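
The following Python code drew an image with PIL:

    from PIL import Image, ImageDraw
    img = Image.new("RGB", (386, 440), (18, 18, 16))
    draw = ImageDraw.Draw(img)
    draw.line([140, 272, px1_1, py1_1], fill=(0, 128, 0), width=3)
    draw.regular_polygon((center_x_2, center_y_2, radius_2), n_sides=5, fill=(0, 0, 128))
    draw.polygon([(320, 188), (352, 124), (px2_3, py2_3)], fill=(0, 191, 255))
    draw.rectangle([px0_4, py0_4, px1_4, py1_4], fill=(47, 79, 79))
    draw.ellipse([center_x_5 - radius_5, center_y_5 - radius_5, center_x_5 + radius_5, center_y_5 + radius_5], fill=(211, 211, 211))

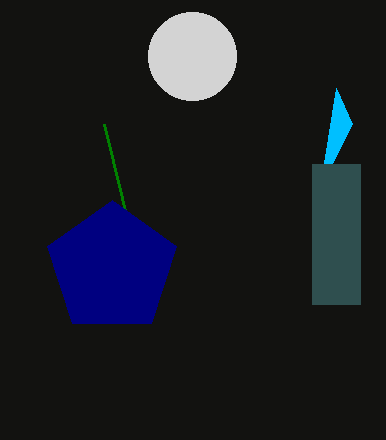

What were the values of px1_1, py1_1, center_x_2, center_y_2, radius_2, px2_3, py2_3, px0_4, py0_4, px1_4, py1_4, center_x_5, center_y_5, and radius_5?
px1_1 = 104
py1_1 = 124
center_x_2 = 112
center_y_2 = 268
radius_2 = 68
px2_3 = 336
py2_3 = 88
px0_4 = 312
py0_4 = 164
px1_4 = 360
py1_4 = 304
center_x_5 = 192
center_y_5 = 56
radius_5 = 44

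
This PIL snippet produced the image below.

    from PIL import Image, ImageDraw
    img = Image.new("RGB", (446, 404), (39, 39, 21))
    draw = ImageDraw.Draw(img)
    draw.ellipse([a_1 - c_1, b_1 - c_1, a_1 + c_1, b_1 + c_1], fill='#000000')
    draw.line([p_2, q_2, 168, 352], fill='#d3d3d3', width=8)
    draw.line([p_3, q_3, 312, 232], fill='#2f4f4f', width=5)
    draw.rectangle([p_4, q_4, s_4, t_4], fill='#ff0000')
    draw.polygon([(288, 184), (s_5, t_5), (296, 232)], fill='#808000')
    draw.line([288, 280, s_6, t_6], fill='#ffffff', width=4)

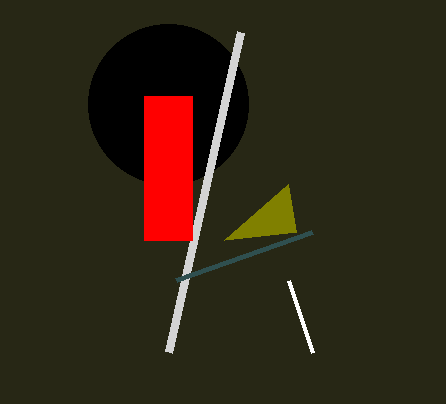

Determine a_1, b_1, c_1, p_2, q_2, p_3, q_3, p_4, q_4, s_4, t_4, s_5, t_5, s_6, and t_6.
a_1 = 168
b_1 = 104
c_1 = 80
p_2 = 240
q_2 = 32
p_3 = 176
q_3 = 280
p_4 = 144
q_4 = 96
s_4 = 192
t_4 = 240
s_5 = 224
t_5 = 240
s_6 = 312
t_6 = 352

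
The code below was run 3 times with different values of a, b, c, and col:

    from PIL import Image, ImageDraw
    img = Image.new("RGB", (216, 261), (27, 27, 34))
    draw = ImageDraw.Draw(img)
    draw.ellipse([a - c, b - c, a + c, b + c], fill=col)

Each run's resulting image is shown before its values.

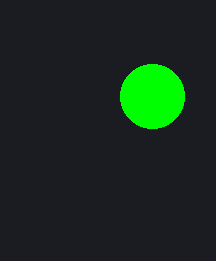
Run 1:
a = 152
b = 96
c = 32
col = 'lime'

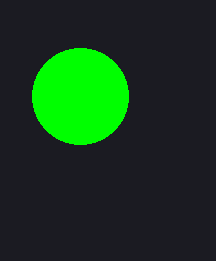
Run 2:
a = 80; b = 96; c = 48; col = 'lime'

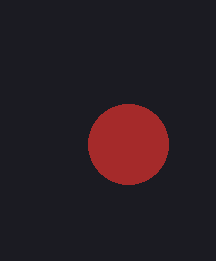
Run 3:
a = 128, b = 144, c = 40, col = 'brown'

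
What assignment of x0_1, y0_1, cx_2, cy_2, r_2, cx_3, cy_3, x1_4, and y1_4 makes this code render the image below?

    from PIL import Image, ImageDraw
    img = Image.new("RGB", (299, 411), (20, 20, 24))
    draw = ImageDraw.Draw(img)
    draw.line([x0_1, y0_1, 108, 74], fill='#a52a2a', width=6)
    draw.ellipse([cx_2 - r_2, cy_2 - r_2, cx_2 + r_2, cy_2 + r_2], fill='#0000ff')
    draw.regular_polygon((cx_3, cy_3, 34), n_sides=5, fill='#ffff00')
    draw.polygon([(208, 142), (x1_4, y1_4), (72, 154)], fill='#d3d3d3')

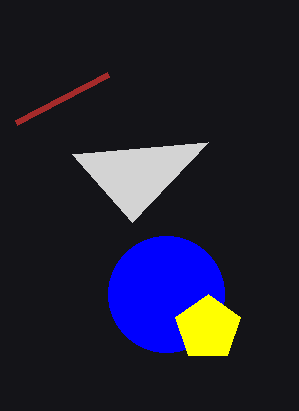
x0_1 = 16, y0_1 = 122, cx_2 = 166, cy_2 = 294, r_2 = 58, cx_3 = 208, cy_3 = 328, x1_4 = 132, y1_4 = 222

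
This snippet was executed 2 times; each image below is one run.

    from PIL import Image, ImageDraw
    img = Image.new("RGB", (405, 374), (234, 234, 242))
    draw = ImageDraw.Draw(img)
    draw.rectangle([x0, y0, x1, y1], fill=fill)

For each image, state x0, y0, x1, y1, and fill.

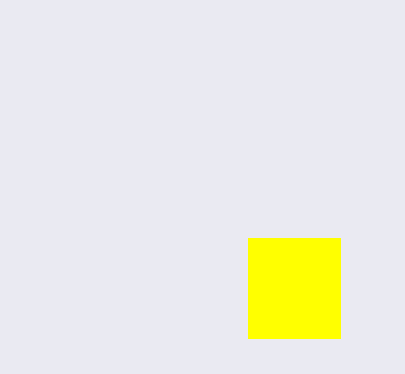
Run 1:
x0 = 248, y0 = 238, x1 = 340, y1 = 338, fill = 'yellow'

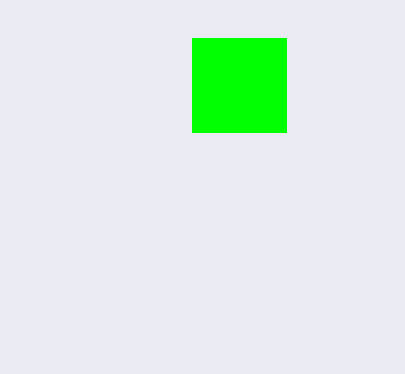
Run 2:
x0 = 192; y0 = 38; x1 = 286; y1 = 132; fill = 'lime'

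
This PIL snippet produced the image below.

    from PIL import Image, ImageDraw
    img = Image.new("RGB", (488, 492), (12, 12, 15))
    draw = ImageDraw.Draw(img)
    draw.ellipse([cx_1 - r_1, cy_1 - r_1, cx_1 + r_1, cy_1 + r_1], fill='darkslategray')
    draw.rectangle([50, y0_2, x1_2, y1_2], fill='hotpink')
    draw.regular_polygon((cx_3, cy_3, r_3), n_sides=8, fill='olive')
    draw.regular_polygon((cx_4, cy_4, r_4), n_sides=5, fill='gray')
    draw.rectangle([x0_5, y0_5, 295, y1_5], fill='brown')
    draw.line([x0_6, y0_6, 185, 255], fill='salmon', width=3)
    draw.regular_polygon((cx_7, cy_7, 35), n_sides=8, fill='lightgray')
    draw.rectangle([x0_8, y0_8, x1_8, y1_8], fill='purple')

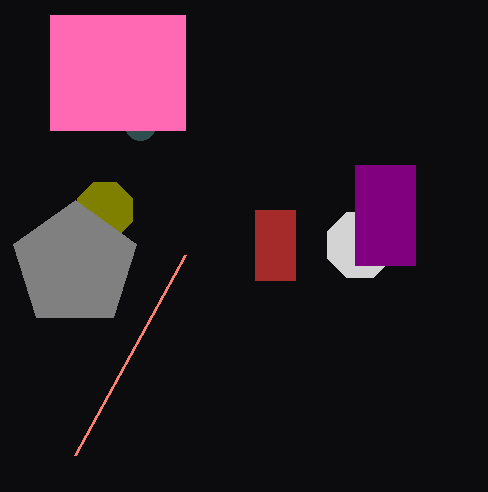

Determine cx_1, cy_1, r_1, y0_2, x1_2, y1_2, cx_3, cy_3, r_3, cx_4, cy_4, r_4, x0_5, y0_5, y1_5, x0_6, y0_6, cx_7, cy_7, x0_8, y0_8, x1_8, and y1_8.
cx_1 = 140
cy_1 = 125
r_1 = 15
y0_2 = 15
x1_2 = 185
y1_2 = 130
cx_3 = 105
cy_3 = 210
r_3 = 30
cx_4 = 75
cy_4 = 265
r_4 = 65
x0_5 = 255
y0_5 = 210
y1_5 = 280
x0_6 = 75
y0_6 = 455
cx_7 = 360
cy_7 = 245
x0_8 = 355
y0_8 = 165
x1_8 = 415
y1_8 = 265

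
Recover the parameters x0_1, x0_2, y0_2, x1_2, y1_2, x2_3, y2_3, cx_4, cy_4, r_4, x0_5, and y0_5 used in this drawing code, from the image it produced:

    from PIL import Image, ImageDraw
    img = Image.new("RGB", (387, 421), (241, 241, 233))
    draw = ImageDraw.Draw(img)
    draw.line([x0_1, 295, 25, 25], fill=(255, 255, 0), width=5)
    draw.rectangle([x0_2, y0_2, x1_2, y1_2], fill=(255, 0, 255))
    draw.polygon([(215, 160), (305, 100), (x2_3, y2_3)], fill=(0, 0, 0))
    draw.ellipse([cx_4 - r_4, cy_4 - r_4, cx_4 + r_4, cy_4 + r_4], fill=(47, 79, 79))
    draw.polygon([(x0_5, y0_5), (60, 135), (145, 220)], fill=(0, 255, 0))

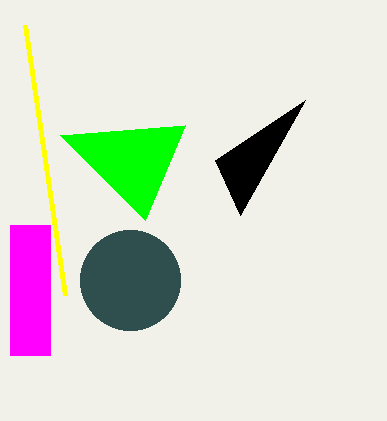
x0_1 = 65
x0_2 = 10
y0_2 = 225
x1_2 = 50
y1_2 = 355
x2_3 = 240
y2_3 = 215
cx_4 = 130
cy_4 = 280
r_4 = 50
x0_5 = 185
y0_5 = 125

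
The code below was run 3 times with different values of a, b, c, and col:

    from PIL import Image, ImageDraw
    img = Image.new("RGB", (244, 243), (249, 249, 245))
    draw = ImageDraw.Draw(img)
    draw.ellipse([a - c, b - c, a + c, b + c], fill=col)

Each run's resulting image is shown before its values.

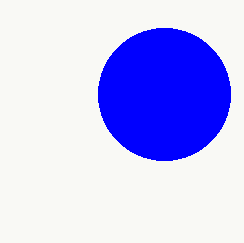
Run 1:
a = 164, b = 94, c = 66, col = 'blue'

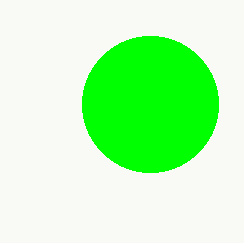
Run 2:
a = 150, b = 104, c = 68, col = 'lime'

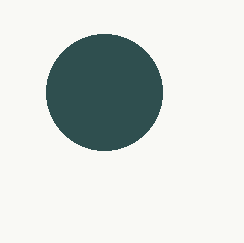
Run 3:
a = 104, b = 92, c = 58, col = 'darkslategray'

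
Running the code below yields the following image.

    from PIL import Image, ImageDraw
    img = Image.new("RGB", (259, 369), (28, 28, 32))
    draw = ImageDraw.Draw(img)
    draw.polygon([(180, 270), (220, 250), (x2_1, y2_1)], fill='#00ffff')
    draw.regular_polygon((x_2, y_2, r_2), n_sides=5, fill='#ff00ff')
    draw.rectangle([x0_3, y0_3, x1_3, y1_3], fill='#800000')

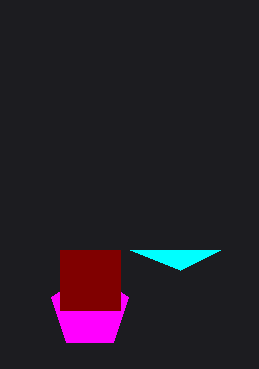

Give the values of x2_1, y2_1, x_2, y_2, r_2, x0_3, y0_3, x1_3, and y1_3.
x2_1 = 130, y2_1 = 250, x_2 = 90, y_2 = 310, r_2 = 40, x0_3 = 60, y0_3 = 250, x1_3 = 120, y1_3 = 310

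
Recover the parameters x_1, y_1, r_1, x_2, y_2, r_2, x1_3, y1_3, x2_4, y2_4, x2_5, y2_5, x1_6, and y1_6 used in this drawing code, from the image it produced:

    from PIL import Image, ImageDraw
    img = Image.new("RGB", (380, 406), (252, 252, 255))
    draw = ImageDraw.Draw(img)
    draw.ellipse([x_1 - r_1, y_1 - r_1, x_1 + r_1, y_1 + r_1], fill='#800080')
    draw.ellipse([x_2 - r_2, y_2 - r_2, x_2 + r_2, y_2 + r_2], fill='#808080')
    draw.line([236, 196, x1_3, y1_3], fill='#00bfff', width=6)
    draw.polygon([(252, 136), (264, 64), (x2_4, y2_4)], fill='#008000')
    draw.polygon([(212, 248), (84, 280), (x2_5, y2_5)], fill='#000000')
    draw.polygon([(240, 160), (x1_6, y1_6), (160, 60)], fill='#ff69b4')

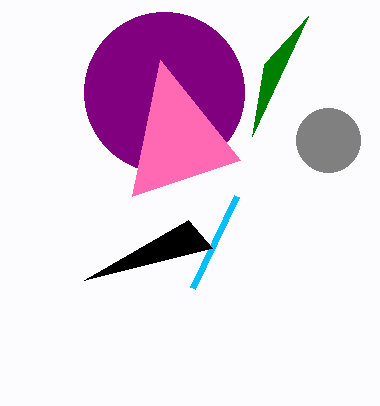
x_1 = 164
y_1 = 92
r_1 = 80
x_2 = 328
y_2 = 140
r_2 = 32
x1_3 = 192
y1_3 = 288
x2_4 = 308
y2_4 = 16
x2_5 = 188
y2_5 = 220
x1_6 = 132
y1_6 = 196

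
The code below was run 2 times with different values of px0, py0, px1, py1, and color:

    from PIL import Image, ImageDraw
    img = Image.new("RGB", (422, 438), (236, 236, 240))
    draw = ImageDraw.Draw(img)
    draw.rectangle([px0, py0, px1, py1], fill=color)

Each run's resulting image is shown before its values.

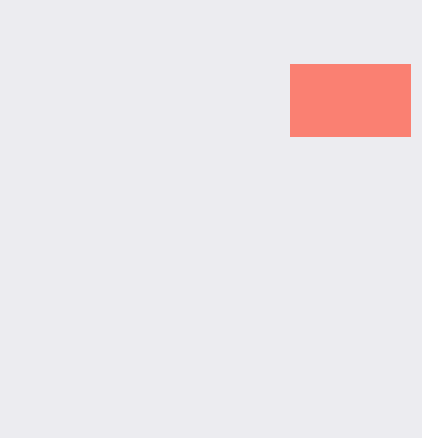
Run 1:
px0 = 290; py0 = 64; px1 = 410; py1 = 136; color = 'salmon'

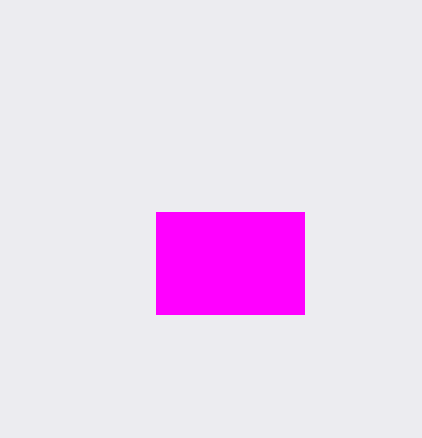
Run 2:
px0 = 156
py0 = 212
px1 = 304
py1 = 314
color = 'magenta'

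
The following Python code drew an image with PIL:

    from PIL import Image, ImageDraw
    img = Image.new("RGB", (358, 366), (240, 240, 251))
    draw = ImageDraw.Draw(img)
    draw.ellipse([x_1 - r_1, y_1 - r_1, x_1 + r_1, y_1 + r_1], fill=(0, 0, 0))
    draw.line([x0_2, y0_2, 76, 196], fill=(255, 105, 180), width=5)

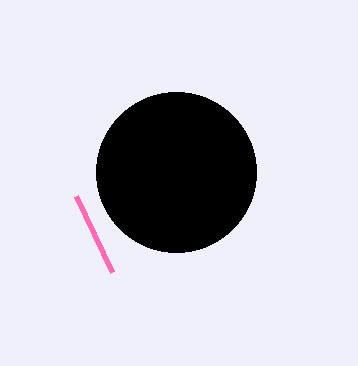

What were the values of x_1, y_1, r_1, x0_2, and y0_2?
x_1 = 176
y_1 = 172
r_1 = 80
x0_2 = 112
y0_2 = 272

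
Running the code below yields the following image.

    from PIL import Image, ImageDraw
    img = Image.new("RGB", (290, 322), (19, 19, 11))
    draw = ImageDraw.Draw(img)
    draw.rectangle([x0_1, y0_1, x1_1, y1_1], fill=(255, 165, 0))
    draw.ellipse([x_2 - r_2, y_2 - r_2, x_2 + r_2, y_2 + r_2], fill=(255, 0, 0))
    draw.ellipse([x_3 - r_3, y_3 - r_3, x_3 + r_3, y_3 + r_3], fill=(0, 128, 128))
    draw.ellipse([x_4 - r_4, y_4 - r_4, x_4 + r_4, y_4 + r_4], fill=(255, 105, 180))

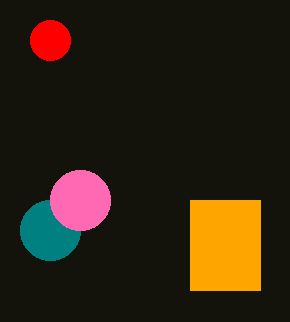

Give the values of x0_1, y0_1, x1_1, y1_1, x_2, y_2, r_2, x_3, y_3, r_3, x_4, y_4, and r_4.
x0_1 = 190
y0_1 = 200
x1_1 = 260
y1_1 = 290
x_2 = 50
y_2 = 40
r_2 = 20
x_3 = 50
y_3 = 230
r_3 = 30
x_4 = 80
y_4 = 200
r_4 = 30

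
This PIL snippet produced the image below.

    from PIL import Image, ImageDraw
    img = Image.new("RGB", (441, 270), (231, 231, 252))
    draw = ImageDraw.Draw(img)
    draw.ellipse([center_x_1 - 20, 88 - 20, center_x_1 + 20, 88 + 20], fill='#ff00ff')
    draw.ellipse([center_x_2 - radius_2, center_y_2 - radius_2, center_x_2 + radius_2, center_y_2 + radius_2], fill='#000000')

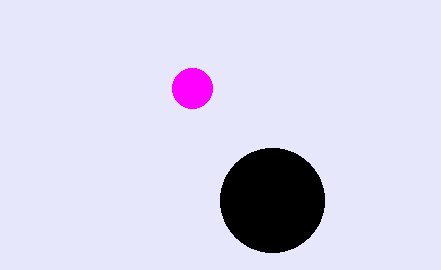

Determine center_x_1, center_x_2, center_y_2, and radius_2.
center_x_1 = 192
center_x_2 = 272
center_y_2 = 200
radius_2 = 52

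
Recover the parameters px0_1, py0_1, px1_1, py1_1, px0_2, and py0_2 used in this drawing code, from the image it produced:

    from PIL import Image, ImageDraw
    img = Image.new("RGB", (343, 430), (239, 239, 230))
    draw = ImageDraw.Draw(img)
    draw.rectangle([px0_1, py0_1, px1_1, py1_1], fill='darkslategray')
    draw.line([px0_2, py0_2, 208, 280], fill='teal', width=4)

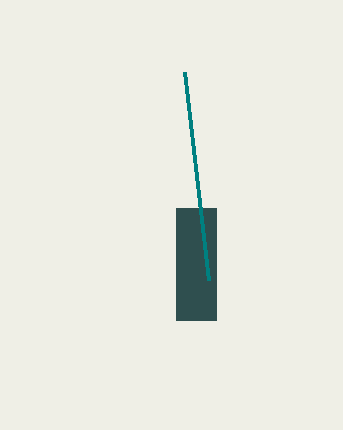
px0_1 = 176, py0_1 = 208, px1_1 = 216, py1_1 = 320, px0_2 = 184, py0_2 = 72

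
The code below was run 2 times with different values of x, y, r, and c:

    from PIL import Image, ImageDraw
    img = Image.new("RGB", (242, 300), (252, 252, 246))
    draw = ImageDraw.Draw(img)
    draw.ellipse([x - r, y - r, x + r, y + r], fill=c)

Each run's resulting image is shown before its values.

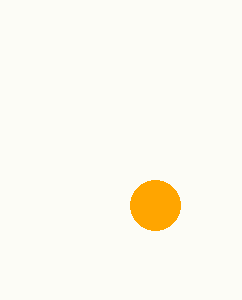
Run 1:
x = 155; y = 205; r = 25; c = 'orange'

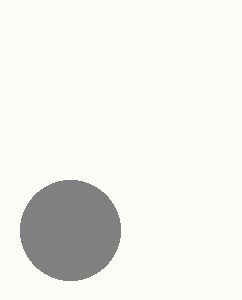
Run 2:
x = 70, y = 230, r = 50, c = 'gray'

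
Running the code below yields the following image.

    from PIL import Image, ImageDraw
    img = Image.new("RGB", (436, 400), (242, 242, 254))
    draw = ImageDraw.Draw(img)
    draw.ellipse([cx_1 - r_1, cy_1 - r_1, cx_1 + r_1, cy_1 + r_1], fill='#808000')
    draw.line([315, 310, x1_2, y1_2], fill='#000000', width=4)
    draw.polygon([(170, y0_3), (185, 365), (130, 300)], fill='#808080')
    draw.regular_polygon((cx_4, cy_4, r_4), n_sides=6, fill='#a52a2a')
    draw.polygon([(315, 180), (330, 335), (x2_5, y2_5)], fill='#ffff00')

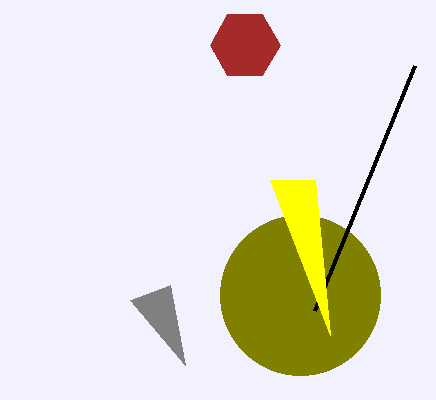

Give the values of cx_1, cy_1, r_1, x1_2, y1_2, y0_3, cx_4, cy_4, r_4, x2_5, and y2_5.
cx_1 = 300
cy_1 = 295
r_1 = 80
x1_2 = 415
y1_2 = 65
y0_3 = 285
cx_4 = 245
cy_4 = 45
r_4 = 35
x2_5 = 270
y2_5 = 180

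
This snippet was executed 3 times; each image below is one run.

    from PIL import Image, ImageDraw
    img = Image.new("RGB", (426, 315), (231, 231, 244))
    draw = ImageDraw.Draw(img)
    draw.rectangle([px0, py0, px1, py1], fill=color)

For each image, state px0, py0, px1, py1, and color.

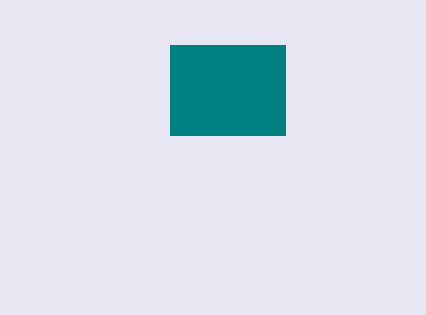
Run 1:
px0 = 170
py0 = 45
px1 = 285
py1 = 135
color = 'teal'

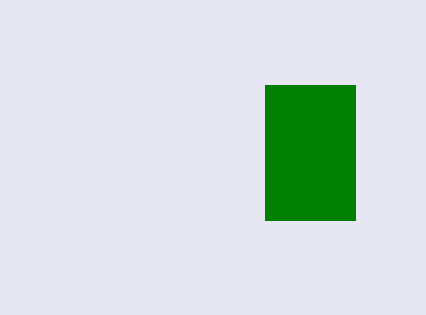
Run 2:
px0 = 265, py0 = 85, px1 = 355, py1 = 220, color = 'green'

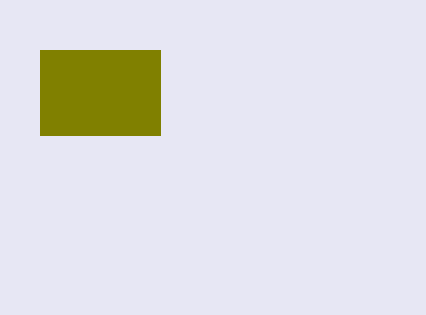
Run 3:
px0 = 40
py0 = 50
px1 = 160
py1 = 135
color = 'olive'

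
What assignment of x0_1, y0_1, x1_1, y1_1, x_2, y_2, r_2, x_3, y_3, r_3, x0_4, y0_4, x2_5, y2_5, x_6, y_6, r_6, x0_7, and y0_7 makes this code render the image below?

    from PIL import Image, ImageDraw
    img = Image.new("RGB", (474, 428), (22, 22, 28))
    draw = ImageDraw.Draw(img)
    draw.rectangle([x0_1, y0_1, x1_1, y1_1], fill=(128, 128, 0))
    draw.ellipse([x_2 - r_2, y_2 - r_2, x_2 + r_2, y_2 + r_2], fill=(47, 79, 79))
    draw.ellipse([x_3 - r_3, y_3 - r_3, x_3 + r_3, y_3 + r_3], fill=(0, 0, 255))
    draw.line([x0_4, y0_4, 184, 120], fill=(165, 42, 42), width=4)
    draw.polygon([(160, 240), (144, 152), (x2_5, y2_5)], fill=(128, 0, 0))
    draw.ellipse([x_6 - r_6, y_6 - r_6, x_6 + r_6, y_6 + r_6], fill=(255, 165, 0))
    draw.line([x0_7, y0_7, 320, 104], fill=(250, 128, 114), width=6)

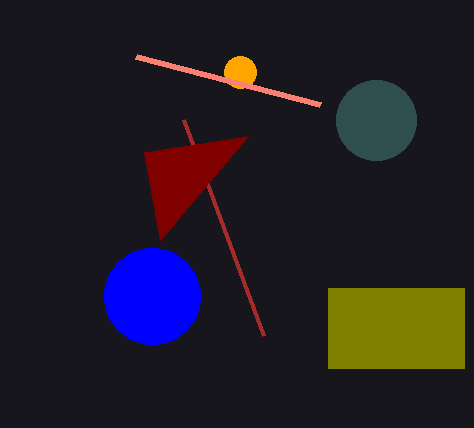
x0_1 = 328
y0_1 = 288
x1_1 = 464
y1_1 = 368
x_2 = 376
y_2 = 120
r_2 = 40
x_3 = 152
y_3 = 296
r_3 = 48
x0_4 = 264
y0_4 = 336
x2_5 = 248
y2_5 = 136
x_6 = 240
y_6 = 72
r_6 = 16
x0_7 = 136
y0_7 = 56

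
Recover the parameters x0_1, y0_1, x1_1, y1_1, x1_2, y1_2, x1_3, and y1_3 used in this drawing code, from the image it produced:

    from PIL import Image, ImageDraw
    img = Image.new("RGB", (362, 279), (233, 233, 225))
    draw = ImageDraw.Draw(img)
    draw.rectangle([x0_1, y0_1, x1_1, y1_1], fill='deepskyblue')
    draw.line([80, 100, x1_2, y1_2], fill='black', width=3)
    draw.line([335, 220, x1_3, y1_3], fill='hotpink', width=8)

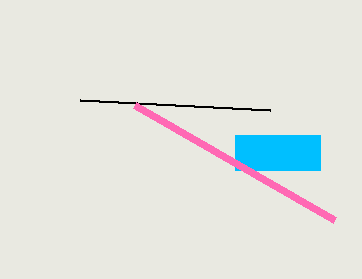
x0_1 = 235
y0_1 = 135
x1_1 = 320
y1_1 = 170
x1_2 = 270
y1_2 = 110
x1_3 = 135
y1_3 = 105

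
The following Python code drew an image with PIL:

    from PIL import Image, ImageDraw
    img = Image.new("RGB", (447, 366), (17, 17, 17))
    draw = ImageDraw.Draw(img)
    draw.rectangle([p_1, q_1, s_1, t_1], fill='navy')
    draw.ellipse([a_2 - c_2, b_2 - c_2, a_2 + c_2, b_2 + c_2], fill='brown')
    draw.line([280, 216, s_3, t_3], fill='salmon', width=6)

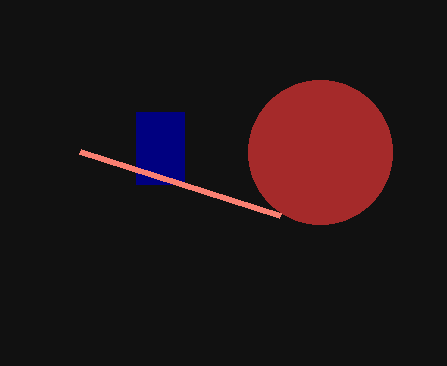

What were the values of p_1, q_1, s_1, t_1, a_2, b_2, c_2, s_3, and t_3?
p_1 = 136
q_1 = 112
s_1 = 184
t_1 = 184
a_2 = 320
b_2 = 152
c_2 = 72
s_3 = 80
t_3 = 152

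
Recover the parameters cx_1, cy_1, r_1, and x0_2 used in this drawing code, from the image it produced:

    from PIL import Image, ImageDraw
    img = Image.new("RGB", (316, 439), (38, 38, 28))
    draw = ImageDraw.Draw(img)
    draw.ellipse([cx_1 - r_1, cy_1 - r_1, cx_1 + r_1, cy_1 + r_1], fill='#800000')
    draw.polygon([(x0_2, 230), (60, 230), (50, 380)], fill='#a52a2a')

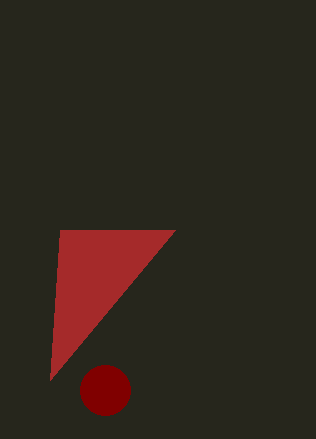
cx_1 = 105
cy_1 = 390
r_1 = 25
x0_2 = 175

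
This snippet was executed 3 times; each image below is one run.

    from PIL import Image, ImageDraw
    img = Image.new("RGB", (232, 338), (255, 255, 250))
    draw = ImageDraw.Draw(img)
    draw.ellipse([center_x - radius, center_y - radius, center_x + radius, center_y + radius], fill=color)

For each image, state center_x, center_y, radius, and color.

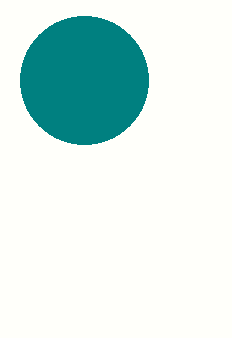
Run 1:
center_x = 84
center_y = 80
radius = 64
color = 'teal'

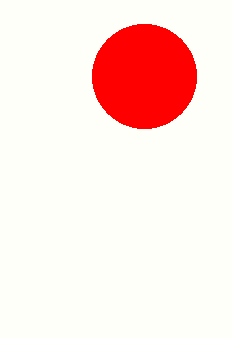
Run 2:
center_x = 144; center_y = 76; radius = 52; color = 'red'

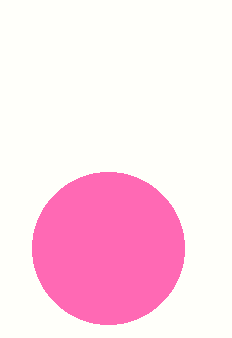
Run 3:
center_x = 108, center_y = 248, radius = 76, color = 'hotpink'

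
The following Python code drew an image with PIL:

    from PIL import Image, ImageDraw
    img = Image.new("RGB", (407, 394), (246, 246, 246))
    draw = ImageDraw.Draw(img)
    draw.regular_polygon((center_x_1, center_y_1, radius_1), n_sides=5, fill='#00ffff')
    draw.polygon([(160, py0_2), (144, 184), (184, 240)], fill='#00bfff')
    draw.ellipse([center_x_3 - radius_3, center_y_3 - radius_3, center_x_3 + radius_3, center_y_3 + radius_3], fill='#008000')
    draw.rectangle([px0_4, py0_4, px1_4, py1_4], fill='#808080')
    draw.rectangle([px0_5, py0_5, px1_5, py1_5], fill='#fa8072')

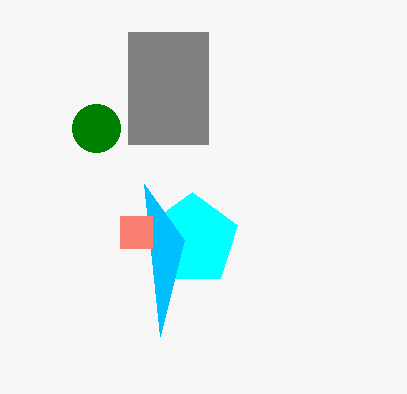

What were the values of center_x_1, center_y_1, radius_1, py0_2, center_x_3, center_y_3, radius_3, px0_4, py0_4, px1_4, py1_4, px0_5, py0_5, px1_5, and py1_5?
center_x_1 = 192, center_y_1 = 240, radius_1 = 48, py0_2 = 336, center_x_3 = 96, center_y_3 = 128, radius_3 = 24, px0_4 = 128, py0_4 = 32, px1_4 = 208, py1_4 = 144, px0_5 = 120, py0_5 = 216, px1_5 = 152, py1_5 = 248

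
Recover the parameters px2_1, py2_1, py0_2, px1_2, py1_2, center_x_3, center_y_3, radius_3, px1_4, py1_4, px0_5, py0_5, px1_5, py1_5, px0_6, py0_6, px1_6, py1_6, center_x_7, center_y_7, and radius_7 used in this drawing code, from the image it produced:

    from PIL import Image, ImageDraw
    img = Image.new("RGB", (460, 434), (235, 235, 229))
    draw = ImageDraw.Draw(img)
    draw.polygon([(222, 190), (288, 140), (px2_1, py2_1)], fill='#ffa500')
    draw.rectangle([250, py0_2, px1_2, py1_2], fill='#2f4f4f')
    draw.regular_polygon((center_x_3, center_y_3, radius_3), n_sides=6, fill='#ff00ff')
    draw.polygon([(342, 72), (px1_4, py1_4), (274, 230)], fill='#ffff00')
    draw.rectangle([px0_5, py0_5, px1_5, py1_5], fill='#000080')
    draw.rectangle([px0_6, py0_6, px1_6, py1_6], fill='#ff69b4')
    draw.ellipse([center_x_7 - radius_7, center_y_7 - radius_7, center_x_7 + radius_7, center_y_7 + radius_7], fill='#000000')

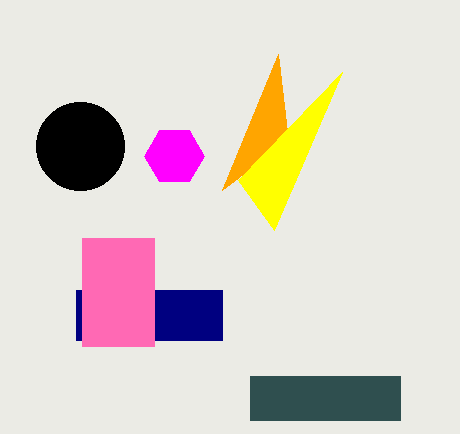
px2_1 = 278
py2_1 = 54
py0_2 = 376
px1_2 = 400
py1_2 = 420
center_x_3 = 174
center_y_3 = 156
radius_3 = 30
px1_4 = 238
py1_4 = 180
px0_5 = 76
py0_5 = 290
px1_5 = 222
py1_5 = 340
px0_6 = 82
py0_6 = 238
px1_6 = 154
py1_6 = 346
center_x_7 = 80
center_y_7 = 146
radius_7 = 44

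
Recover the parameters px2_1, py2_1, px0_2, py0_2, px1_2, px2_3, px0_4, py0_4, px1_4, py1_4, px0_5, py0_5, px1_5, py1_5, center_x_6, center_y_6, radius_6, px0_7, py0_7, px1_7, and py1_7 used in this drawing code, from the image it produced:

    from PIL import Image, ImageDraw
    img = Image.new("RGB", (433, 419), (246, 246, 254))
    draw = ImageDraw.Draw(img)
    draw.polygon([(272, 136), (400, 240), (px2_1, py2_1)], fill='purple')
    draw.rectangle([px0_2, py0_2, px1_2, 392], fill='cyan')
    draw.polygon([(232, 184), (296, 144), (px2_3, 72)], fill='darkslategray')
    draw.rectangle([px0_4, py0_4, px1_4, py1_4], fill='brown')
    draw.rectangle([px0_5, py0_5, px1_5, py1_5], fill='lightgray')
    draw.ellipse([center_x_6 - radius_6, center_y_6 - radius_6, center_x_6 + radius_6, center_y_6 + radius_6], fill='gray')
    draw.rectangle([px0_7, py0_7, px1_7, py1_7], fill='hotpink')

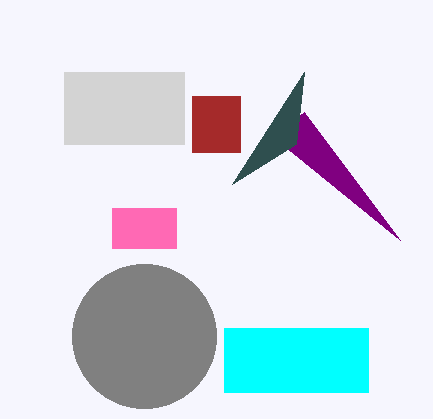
px2_1 = 304; py2_1 = 112; px0_2 = 224; py0_2 = 328; px1_2 = 368; px2_3 = 304; px0_4 = 192; py0_4 = 96; px1_4 = 240; py1_4 = 152; px0_5 = 64; py0_5 = 72; px1_5 = 184; py1_5 = 144; center_x_6 = 144; center_y_6 = 336; radius_6 = 72; px0_7 = 112; py0_7 = 208; px1_7 = 176; py1_7 = 248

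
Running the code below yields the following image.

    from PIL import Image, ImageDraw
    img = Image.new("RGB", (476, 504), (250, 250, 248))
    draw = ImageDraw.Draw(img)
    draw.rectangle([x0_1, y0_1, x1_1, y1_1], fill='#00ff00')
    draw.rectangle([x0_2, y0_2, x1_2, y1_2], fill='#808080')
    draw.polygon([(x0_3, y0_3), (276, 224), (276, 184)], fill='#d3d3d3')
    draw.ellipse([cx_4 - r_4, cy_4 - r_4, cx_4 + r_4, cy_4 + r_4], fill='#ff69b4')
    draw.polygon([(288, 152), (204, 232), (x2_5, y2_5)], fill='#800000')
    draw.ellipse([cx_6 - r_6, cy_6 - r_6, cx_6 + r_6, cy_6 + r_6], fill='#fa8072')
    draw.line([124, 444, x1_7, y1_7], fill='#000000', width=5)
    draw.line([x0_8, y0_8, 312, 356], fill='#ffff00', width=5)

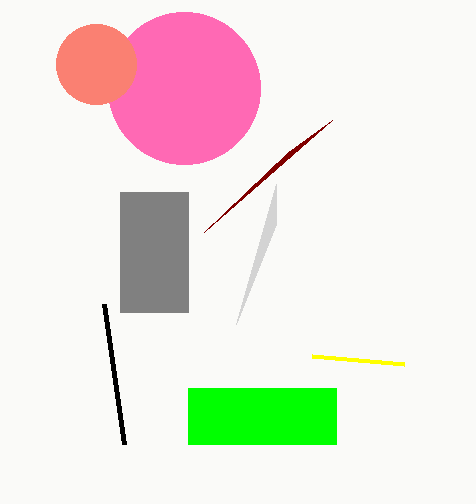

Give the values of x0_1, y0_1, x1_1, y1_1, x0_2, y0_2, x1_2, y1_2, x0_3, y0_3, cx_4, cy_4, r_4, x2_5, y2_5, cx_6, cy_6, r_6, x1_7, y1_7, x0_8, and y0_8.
x0_1 = 188; y0_1 = 388; x1_1 = 336; y1_1 = 444; x0_2 = 120; y0_2 = 192; x1_2 = 188; y1_2 = 312; x0_3 = 236; y0_3 = 324; cx_4 = 184; cy_4 = 88; r_4 = 76; x2_5 = 332; y2_5 = 120; cx_6 = 96; cy_6 = 64; r_6 = 40; x1_7 = 104; y1_7 = 304; x0_8 = 404; y0_8 = 364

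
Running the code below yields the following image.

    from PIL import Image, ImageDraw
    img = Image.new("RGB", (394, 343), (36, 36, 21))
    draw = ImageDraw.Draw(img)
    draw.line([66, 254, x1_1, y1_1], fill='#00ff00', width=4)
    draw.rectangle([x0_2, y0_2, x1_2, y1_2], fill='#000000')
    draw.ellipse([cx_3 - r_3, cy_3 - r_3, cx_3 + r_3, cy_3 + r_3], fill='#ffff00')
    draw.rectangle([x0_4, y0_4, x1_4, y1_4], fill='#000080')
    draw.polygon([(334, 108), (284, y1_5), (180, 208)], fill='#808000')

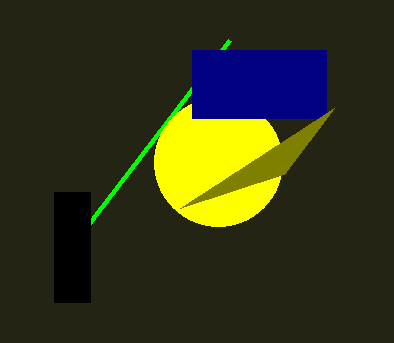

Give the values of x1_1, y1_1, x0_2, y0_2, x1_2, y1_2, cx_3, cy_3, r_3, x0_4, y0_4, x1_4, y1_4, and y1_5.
x1_1 = 230; y1_1 = 40; x0_2 = 54; y0_2 = 192; x1_2 = 90; y1_2 = 302; cx_3 = 218; cy_3 = 162; r_3 = 64; x0_4 = 192; y0_4 = 50; x1_4 = 326; y1_4 = 118; y1_5 = 174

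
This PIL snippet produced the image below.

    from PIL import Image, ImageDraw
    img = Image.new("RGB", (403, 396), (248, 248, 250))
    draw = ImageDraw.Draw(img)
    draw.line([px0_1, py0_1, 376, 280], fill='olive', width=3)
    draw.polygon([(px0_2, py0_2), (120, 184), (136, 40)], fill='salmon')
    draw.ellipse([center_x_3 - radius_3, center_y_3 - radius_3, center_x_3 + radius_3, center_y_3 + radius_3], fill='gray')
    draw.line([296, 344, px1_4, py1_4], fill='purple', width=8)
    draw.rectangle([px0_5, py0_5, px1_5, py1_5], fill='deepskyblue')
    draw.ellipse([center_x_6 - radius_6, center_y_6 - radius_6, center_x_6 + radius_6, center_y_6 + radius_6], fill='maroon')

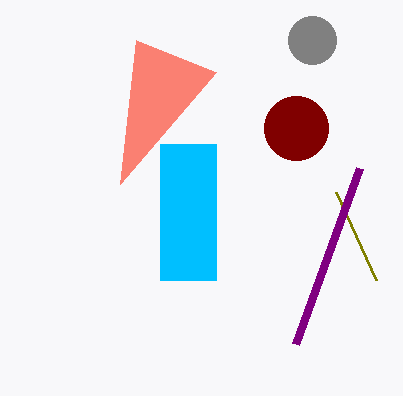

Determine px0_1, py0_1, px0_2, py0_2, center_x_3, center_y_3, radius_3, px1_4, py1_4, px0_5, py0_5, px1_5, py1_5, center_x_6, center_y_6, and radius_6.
px0_1 = 336; py0_1 = 192; px0_2 = 216; py0_2 = 72; center_x_3 = 312; center_y_3 = 40; radius_3 = 24; px1_4 = 360; py1_4 = 168; px0_5 = 160; py0_5 = 144; px1_5 = 216; py1_5 = 280; center_x_6 = 296; center_y_6 = 128; radius_6 = 32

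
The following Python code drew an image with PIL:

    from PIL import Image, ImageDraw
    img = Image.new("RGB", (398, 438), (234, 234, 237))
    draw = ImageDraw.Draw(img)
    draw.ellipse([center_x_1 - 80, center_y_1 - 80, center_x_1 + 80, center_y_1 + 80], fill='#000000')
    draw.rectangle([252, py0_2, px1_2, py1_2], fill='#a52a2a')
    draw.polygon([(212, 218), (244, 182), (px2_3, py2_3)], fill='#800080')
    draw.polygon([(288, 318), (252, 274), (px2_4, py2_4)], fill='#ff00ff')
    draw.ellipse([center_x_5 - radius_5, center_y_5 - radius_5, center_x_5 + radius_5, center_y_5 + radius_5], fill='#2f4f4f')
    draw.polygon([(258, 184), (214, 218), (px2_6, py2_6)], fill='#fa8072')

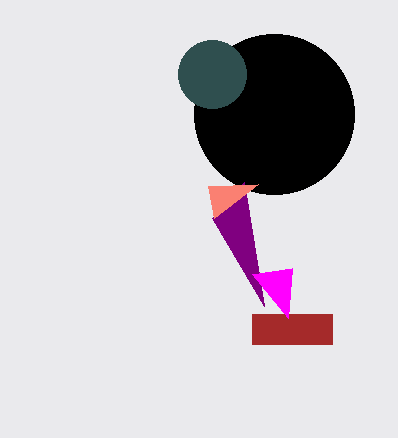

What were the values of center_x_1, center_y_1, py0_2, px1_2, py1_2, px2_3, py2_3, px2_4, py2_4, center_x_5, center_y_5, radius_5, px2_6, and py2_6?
center_x_1 = 274; center_y_1 = 114; py0_2 = 314; px1_2 = 332; py1_2 = 344; px2_3 = 264; py2_3 = 306; px2_4 = 292; py2_4 = 268; center_x_5 = 212; center_y_5 = 74; radius_5 = 34; px2_6 = 208; py2_6 = 186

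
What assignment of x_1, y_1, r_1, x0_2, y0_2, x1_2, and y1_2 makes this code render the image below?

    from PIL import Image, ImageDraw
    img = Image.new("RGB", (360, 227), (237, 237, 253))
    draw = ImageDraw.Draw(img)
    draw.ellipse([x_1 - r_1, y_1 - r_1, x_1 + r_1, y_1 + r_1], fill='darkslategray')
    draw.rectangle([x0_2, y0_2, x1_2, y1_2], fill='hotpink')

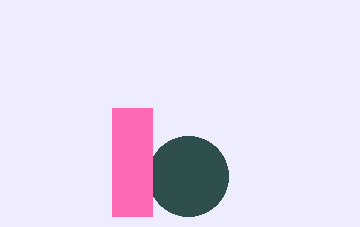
x_1 = 188
y_1 = 176
r_1 = 40
x0_2 = 112
y0_2 = 108
x1_2 = 152
y1_2 = 216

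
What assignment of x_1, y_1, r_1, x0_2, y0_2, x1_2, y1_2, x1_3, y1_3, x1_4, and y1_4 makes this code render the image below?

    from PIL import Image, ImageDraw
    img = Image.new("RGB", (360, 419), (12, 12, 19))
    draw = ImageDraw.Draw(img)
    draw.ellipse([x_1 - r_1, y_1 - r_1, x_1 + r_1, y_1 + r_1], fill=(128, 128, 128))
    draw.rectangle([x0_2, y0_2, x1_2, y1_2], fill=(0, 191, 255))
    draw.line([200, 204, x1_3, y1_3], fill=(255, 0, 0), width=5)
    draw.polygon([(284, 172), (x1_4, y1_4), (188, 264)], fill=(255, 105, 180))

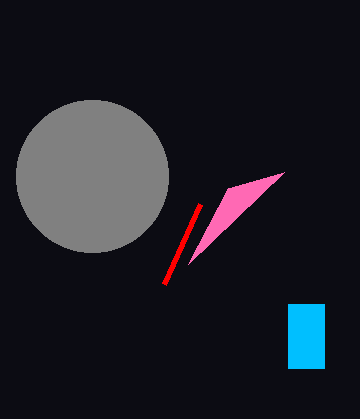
x_1 = 92, y_1 = 176, r_1 = 76, x0_2 = 288, y0_2 = 304, x1_2 = 324, y1_2 = 368, x1_3 = 164, y1_3 = 284, x1_4 = 228, y1_4 = 188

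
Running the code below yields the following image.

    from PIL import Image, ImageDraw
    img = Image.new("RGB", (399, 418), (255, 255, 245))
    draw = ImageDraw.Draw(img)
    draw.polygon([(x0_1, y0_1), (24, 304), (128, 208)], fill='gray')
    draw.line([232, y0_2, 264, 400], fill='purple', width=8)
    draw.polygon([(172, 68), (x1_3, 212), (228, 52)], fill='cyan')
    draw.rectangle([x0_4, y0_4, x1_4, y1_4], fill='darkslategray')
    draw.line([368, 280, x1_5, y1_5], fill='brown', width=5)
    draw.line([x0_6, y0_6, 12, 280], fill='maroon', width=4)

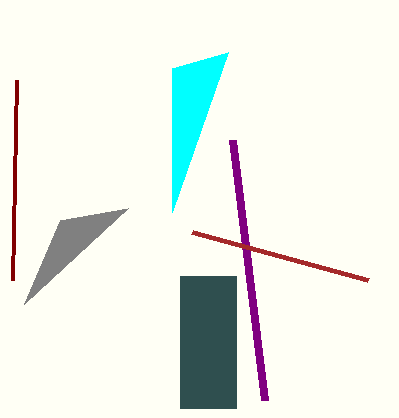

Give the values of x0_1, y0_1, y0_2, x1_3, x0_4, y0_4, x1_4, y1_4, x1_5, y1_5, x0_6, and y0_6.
x0_1 = 60
y0_1 = 220
y0_2 = 140
x1_3 = 172
x0_4 = 180
y0_4 = 276
x1_4 = 236
y1_4 = 408
x1_5 = 192
y1_5 = 232
x0_6 = 16
y0_6 = 80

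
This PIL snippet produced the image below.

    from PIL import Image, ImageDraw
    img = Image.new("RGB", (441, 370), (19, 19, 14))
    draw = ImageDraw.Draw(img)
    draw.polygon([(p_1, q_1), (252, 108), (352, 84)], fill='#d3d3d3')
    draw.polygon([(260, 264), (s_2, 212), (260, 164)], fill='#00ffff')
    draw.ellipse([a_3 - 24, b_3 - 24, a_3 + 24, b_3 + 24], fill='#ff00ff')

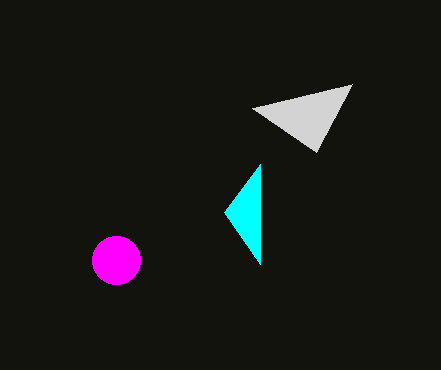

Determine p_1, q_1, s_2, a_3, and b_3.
p_1 = 316; q_1 = 152; s_2 = 224; a_3 = 116; b_3 = 260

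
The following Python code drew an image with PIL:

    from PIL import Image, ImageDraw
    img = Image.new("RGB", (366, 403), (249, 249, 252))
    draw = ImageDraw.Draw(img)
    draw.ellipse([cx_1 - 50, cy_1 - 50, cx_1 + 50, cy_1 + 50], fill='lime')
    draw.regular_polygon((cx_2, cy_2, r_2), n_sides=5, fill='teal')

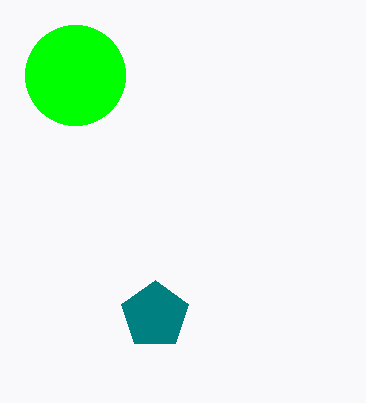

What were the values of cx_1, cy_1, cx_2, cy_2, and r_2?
cx_1 = 75, cy_1 = 75, cx_2 = 155, cy_2 = 315, r_2 = 35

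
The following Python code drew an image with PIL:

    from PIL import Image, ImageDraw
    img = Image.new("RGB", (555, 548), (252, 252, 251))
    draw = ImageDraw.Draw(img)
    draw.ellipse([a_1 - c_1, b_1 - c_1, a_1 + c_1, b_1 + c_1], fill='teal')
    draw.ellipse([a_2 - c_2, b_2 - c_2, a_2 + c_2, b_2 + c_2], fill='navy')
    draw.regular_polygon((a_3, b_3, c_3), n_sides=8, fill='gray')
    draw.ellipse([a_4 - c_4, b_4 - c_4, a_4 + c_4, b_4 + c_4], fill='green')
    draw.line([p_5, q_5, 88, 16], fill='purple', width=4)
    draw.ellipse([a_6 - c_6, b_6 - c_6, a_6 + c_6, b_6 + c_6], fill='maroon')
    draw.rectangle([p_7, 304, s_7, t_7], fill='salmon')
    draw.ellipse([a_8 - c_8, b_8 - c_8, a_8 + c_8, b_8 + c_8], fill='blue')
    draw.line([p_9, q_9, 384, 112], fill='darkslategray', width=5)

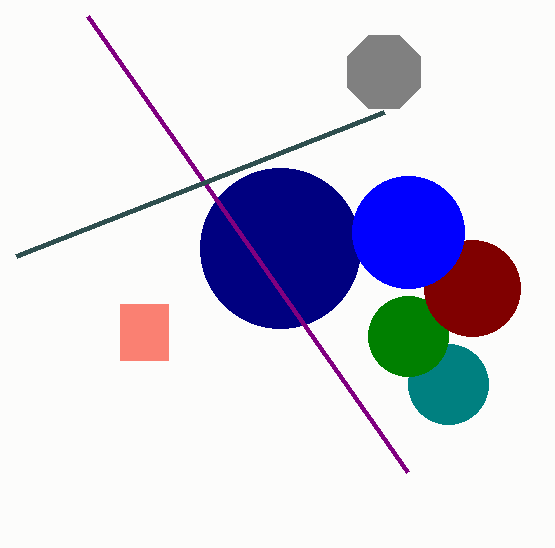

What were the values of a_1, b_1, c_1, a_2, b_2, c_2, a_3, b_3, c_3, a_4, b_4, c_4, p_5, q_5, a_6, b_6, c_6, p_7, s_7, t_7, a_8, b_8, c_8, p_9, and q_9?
a_1 = 448; b_1 = 384; c_1 = 40; a_2 = 280; b_2 = 248; c_2 = 80; a_3 = 384; b_3 = 72; c_3 = 40; a_4 = 408; b_4 = 336; c_4 = 40; p_5 = 408; q_5 = 472; a_6 = 472; b_6 = 288; c_6 = 48; p_7 = 120; s_7 = 168; t_7 = 360; a_8 = 408; b_8 = 232; c_8 = 56; p_9 = 16; q_9 = 256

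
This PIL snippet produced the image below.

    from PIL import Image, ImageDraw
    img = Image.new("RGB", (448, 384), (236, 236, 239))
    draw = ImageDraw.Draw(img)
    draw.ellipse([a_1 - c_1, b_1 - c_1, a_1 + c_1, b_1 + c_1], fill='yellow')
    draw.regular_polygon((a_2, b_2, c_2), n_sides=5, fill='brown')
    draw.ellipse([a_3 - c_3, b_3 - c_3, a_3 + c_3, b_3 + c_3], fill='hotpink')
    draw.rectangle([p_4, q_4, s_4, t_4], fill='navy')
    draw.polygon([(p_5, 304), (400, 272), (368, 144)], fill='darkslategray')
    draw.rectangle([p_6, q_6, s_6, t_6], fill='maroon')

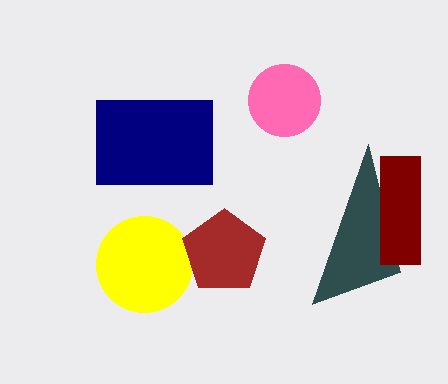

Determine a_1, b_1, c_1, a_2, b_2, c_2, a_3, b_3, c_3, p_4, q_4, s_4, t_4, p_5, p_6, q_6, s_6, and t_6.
a_1 = 144
b_1 = 264
c_1 = 48
a_2 = 224
b_2 = 252
c_2 = 44
a_3 = 284
b_3 = 100
c_3 = 36
p_4 = 96
q_4 = 100
s_4 = 212
t_4 = 184
p_5 = 312
p_6 = 380
q_6 = 156
s_6 = 420
t_6 = 264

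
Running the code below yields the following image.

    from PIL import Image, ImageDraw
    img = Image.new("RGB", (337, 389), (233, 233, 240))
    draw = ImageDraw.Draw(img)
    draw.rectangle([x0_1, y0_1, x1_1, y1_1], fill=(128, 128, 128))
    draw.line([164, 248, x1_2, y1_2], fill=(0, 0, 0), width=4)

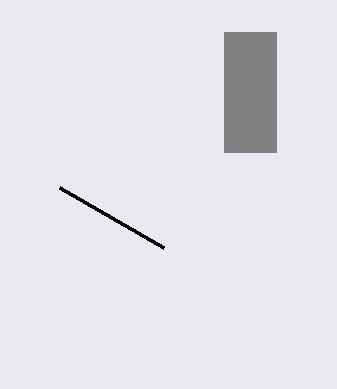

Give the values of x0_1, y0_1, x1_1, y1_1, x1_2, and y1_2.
x0_1 = 224; y0_1 = 32; x1_1 = 276; y1_1 = 152; x1_2 = 60; y1_2 = 188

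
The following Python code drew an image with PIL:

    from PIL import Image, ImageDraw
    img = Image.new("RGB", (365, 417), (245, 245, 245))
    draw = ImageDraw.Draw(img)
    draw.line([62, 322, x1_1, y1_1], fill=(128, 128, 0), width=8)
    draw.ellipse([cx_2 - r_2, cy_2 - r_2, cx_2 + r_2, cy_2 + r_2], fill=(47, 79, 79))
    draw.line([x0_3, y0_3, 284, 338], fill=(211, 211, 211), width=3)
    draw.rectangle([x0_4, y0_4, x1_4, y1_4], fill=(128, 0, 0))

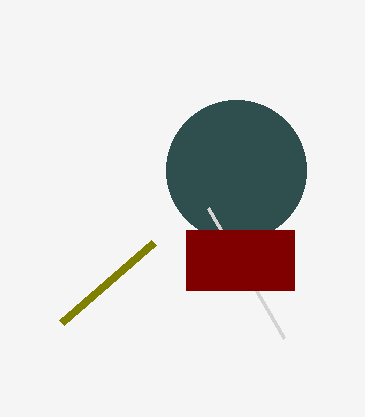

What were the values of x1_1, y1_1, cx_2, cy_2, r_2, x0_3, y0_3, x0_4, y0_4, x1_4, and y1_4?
x1_1 = 154; y1_1 = 242; cx_2 = 236; cy_2 = 170; r_2 = 70; x0_3 = 208; y0_3 = 208; x0_4 = 186; y0_4 = 230; x1_4 = 294; y1_4 = 290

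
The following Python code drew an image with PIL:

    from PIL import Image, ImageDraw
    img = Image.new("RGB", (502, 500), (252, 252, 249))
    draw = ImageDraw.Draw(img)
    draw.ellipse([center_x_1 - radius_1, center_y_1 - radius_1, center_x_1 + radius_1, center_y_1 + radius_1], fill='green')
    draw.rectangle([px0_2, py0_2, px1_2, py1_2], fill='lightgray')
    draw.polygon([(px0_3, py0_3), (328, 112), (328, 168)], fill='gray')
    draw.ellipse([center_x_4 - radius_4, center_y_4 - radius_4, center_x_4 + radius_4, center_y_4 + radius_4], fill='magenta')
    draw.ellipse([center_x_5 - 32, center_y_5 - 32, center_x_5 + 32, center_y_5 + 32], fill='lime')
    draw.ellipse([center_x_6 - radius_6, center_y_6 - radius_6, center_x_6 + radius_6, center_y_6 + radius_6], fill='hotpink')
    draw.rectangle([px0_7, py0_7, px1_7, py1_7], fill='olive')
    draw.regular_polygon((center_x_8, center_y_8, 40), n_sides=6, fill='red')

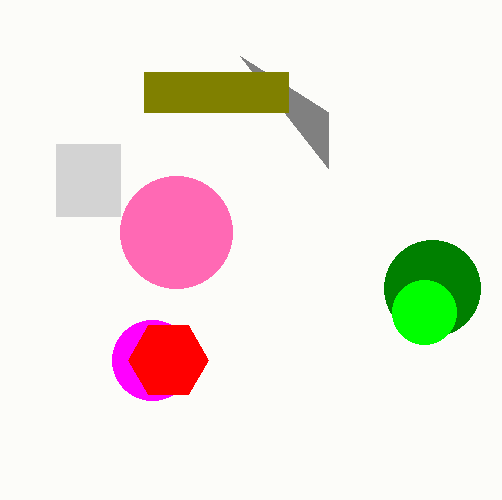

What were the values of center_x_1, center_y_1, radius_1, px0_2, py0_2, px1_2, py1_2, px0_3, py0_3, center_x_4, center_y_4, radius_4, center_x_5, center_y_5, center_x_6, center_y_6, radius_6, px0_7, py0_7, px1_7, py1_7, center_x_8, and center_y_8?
center_x_1 = 432
center_y_1 = 288
radius_1 = 48
px0_2 = 56
py0_2 = 144
px1_2 = 120
py1_2 = 216
px0_3 = 240
py0_3 = 56
center_x_4 = 152
center_y_4 = 360
radius_4 = 40
center_x_5 = 424
center_y_5 = 312
center_x_6 = 176
center_y_6 = 232
radius_6 = 56
px0_7 = 144
py0_7 = 72
px1_7 = 288
py1_7 = 112
center_x_8 = 168
center_y_8 = 360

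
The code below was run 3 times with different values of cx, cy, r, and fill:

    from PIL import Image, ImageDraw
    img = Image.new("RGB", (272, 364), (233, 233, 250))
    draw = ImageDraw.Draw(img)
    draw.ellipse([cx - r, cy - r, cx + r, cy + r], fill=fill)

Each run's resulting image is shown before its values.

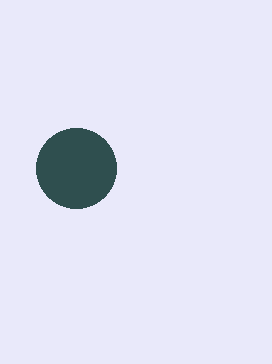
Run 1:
cx = 76; cy = 168; r = 40; fill = 'darkslategray'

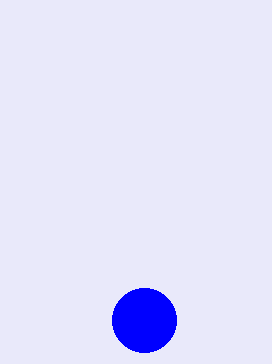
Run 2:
cx = 144; cy = 320; r = 32; fill = 'blue'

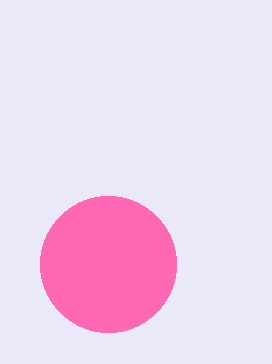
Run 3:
cx = 108
cy = 264
r = 68
fill = 'hotpink'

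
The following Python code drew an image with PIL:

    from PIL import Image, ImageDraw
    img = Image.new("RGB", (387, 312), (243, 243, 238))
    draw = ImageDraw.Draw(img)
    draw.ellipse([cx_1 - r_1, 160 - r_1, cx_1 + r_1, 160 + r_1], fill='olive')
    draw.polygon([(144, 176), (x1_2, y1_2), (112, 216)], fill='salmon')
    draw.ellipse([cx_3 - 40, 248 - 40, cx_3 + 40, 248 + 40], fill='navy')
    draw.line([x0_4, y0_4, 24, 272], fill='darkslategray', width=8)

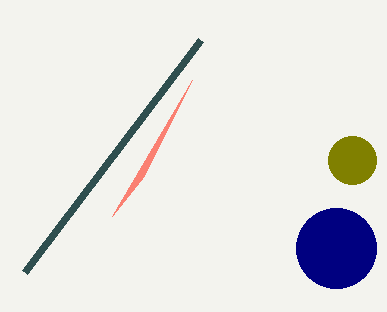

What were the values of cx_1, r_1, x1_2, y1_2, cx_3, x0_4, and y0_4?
cx_1 = 352
r_1 = 24
x1_2 = 192
y1_2 = 80
cx_3 = 336
x0_4 = 200
y0_4 = 40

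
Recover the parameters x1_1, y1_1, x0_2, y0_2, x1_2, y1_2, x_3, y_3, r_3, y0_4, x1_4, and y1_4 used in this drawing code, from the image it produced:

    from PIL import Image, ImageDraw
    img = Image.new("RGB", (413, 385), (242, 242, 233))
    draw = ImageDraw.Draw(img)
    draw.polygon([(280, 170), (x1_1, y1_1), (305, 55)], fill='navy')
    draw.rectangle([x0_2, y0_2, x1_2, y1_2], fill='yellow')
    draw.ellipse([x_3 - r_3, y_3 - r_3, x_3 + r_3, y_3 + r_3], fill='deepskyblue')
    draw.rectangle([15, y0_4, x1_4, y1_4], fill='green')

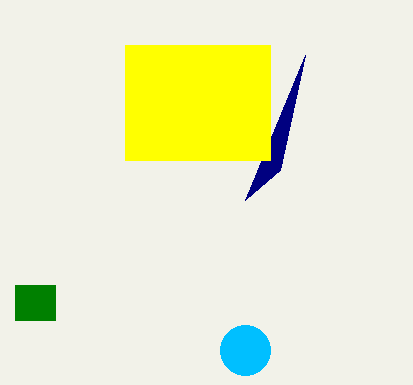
x1_1 = 245
y1_1 = 200
x0_2 = 125
y0_2 = 45
x1_2 = 270
y1_2 = 160
x_3 = 245
y_3 = 350
r_3 = 25
y0_4 = 285
x1_4 = 55
y1_4 = 320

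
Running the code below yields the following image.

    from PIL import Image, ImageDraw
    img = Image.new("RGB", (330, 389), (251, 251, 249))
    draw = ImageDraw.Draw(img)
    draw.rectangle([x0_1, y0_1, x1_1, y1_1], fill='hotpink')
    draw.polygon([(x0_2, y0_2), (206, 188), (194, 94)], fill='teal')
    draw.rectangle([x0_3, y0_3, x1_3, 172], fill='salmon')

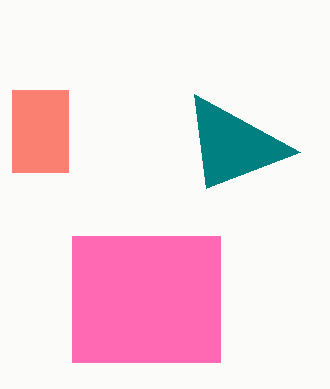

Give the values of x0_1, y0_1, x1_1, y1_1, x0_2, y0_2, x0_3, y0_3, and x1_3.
x0_1 = 72
y0_1 = 236
x1_1 = 220
y1_1 = 362
x0_2 = 300
y0_2 = 152
x0_3 = 12
y0_3 = 90
x1_3 = 68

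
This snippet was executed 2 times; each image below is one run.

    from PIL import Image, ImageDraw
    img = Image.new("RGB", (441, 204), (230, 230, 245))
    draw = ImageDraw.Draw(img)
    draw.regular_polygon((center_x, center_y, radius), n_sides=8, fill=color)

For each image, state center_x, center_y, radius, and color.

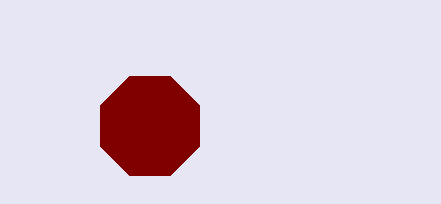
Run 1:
center_x = 150, center_y = 126, radius = 54, color = 'maroon'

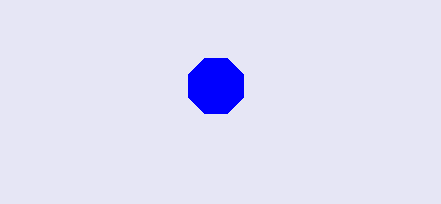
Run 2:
center_x = 216
center_y = 86
radius = 30
color = 'blue'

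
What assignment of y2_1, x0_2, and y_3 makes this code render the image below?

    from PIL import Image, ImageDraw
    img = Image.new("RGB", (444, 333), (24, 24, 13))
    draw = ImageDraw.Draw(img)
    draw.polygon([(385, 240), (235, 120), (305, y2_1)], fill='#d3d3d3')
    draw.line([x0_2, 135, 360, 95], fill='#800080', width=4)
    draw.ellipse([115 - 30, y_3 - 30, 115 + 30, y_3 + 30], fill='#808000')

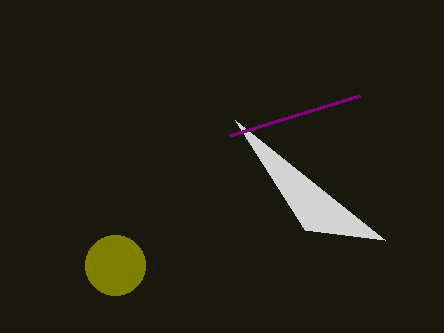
y2_1 = 230
x0_2 = 230
y_3 = 265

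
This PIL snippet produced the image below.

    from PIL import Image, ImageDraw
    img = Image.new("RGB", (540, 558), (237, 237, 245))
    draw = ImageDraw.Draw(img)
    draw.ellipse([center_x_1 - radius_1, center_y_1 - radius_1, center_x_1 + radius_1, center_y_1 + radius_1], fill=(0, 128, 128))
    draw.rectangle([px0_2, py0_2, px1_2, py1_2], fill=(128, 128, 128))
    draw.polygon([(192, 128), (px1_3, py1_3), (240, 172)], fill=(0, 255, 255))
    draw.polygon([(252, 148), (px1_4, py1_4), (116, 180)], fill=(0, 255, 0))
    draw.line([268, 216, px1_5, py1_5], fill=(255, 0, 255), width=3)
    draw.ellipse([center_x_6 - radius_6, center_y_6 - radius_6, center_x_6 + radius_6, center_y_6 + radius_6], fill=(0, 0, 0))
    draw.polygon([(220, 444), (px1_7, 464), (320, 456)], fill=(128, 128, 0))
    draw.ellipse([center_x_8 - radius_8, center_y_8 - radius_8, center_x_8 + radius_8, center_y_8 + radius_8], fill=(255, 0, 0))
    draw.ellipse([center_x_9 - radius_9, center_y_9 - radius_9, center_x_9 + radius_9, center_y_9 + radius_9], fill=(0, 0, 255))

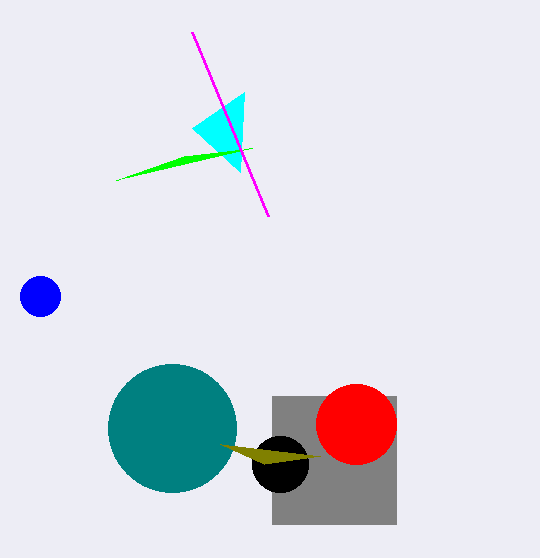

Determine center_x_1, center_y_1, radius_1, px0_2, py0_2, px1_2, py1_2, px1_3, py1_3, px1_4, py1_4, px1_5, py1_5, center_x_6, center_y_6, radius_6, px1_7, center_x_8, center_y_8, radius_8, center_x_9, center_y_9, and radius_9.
center_x_1 = 172, center_y_1 = 428, radius_1 = 64, px0_2 = 272, py0_2 = 396, px1_2 = 396, py1_2 = 524, px1_3 = 244, py1_3 = 92, px1_4 = 184, py1_4 = 156, px1_5 = 192, py1_5 = 32, center_x_6 = 280, center_y_6 = 464, radius_6 = 28, px1_7 = 264, center_x_8 = 356, center_y_8 = 424, radius_8 = 40, center_x_9 = 40, center_y_9 = 296, radius_9 = 20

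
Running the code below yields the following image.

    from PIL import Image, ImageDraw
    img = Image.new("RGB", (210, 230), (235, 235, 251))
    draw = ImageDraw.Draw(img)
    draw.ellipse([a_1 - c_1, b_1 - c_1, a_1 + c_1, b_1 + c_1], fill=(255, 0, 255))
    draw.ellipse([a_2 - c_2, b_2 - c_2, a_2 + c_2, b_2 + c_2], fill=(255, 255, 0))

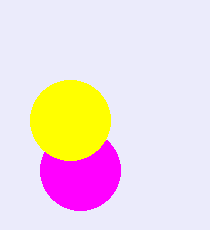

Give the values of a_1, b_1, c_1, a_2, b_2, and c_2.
a_1 = 80; b_1 = 170; c_1 = 40; a_2 = 70; b_2 = 120; c_2 = 40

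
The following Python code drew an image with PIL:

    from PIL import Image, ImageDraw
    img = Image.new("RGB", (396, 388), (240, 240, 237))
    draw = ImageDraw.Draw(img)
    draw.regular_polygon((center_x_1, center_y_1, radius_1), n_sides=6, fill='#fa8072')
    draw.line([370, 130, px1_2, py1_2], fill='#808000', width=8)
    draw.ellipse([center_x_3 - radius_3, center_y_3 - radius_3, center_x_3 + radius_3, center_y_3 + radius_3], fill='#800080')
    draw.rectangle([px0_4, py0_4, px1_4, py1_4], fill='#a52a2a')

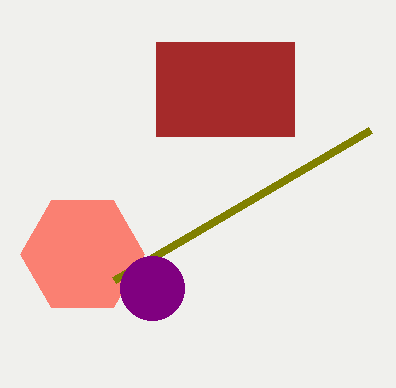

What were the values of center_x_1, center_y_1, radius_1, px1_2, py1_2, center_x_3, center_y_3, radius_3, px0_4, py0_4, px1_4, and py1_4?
center_x_1 = 82, center_y_1 = 254, radius_1 = 62, px1_2 = 114, py1_2 = 280, center_x_3 = 152, center_y_3 = 288, radius_3 = 32, px0_4 = 156, py0_4 = 42, px1_4 = 294, py1_4 = 136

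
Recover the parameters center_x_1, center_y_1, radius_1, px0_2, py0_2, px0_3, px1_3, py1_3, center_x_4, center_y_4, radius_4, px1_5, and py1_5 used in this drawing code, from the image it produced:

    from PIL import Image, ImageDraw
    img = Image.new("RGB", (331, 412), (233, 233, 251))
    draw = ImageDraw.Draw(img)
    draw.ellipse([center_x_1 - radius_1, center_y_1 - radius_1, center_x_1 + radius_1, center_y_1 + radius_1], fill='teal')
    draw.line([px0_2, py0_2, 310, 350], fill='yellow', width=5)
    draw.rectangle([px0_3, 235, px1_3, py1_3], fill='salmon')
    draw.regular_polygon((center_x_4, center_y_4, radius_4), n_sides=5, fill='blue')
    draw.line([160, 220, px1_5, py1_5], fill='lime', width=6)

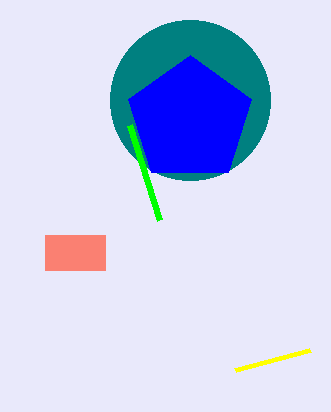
center_x_1 = 190; center_y_1 = 100; radius_1 = 80; px0_2 = 235; py0_2 = 370; px0_3 = 45; px1_3 = 105; py1_3 = 270; center_x_4 = 190; center_y_4 = 120; radius_4 = 65; px1_5 = 130; py1_5 = 125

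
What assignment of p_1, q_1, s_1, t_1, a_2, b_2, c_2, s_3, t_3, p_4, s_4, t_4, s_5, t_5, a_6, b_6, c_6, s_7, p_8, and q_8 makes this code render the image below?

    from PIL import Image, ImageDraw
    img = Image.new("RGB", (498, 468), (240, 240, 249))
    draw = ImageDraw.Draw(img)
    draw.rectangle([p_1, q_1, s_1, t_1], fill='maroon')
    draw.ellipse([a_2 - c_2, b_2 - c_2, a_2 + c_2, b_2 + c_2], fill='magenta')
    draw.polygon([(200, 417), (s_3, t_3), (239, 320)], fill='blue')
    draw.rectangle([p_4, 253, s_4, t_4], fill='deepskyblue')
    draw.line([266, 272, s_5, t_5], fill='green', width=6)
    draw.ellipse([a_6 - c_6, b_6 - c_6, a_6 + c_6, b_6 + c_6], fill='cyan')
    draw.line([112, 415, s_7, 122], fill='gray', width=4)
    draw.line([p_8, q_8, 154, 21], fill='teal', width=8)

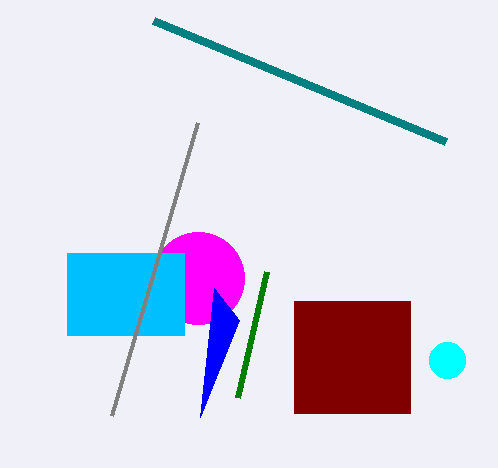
p_1 = 294, q_1 = 301, s_1 = 410, t_1 = 413, a_2 = 198, b_2 = 278, c_2 = 46, s_3 = 214, t_3 = 288, p_4 = 67, s_4 = 184, t_4 = 335, s_5 = 237, t_5 = 398, a_6 = 447, b_6 = 360, c_6 = 18, s_7 = 198, p_8 = 446, q_8 = 142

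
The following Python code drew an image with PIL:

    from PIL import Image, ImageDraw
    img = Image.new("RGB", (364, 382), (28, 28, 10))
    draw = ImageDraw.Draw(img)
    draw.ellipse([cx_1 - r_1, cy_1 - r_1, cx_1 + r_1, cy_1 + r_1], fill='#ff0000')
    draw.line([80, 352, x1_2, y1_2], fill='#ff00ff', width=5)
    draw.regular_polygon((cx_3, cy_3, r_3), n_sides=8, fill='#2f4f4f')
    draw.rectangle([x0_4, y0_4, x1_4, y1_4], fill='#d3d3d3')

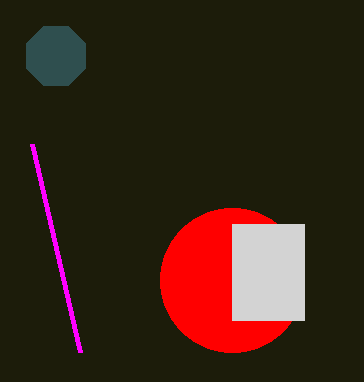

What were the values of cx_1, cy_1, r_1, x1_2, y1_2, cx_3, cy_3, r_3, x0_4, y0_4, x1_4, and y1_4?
cx_1 = 232, cy_1 = 280, r_1 = 72, x1_2 = 32, y1_2 = 144, cx_3 = 56, cy_3 = 56, r_3 = 32, x0_4 = 232, y0_4 = 224, x1_4 = 304, y1_4 = 320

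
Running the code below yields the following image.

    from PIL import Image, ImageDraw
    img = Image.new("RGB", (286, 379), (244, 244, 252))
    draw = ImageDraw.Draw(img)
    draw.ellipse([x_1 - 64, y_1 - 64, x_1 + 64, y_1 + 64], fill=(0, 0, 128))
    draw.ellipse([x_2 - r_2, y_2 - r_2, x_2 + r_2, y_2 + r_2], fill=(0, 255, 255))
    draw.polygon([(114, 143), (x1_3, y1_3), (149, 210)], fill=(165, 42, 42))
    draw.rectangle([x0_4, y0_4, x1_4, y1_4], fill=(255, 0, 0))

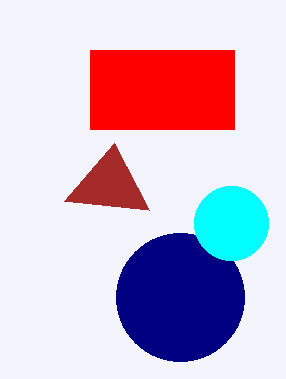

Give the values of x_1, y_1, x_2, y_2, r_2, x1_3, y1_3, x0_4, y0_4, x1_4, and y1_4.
x_1 = 180
y_1 = 297
x_2 = 231
y_2 = 223
r_2 = 37
x1_3 = 64
y1_3 = 201
x0_4 = 90
y0_4 = 50
x1_4 = 234
y1_4 = 129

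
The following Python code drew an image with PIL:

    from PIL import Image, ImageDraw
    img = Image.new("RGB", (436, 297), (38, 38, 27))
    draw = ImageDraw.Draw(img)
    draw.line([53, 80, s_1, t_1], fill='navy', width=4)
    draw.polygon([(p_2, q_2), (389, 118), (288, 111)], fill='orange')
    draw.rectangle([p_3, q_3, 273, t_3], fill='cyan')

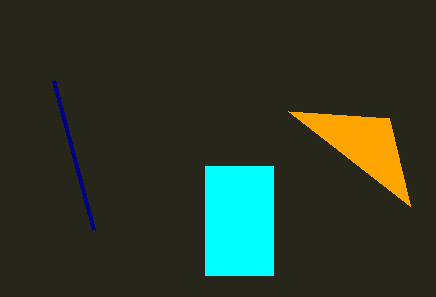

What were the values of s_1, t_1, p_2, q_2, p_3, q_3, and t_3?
s_1 = 93, t_1 = 229, p_2 = 410, q_2 = 206, p_3 = 205, q_3 = 166, t_3 = 275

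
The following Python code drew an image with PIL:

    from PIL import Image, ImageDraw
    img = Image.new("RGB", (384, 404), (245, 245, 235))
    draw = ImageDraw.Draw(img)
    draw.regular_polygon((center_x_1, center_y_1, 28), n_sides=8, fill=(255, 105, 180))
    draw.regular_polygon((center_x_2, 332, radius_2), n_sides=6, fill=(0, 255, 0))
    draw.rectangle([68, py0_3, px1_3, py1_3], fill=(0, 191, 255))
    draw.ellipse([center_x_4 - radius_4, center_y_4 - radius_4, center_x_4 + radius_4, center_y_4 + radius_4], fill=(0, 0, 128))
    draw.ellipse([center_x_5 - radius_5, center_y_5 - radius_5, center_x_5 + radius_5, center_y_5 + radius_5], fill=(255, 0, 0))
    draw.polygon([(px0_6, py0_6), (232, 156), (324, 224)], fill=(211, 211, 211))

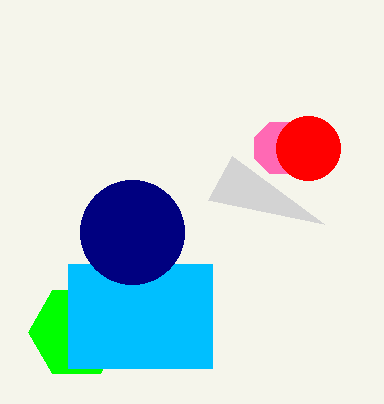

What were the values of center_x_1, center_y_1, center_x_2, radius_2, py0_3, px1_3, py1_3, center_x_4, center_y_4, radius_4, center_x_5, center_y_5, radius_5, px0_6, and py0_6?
center_x_1 = 280; center_y_1 = 148; center_x_2 = 76; radius_2 = 48; py0_3 = 264; px1_3 = 212; py1_3 = 368; center_x_4 = 132; center_y_4 = 232; radius_4 = 52; center_x_5 = 308; center_y_5 = 148; radius_5 = 32; px0_6 = 208; py0_6 = 200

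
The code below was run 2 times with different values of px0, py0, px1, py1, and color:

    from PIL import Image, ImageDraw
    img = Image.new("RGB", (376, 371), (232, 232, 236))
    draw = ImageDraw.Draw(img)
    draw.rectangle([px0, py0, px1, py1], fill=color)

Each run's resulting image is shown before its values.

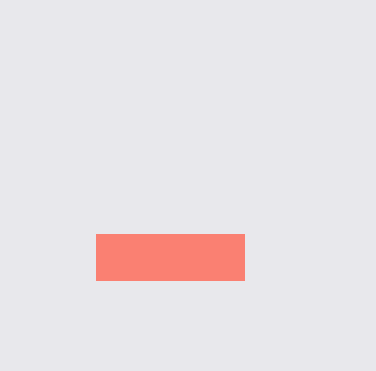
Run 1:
px0 = 96
py0 = 234
px1 = 244
py1 = 280
color = 'salmon'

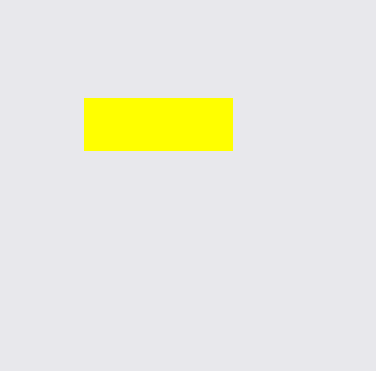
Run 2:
px0 = 84, py0 = 98, px1 = 232, py1 = 150, color = 'yellow'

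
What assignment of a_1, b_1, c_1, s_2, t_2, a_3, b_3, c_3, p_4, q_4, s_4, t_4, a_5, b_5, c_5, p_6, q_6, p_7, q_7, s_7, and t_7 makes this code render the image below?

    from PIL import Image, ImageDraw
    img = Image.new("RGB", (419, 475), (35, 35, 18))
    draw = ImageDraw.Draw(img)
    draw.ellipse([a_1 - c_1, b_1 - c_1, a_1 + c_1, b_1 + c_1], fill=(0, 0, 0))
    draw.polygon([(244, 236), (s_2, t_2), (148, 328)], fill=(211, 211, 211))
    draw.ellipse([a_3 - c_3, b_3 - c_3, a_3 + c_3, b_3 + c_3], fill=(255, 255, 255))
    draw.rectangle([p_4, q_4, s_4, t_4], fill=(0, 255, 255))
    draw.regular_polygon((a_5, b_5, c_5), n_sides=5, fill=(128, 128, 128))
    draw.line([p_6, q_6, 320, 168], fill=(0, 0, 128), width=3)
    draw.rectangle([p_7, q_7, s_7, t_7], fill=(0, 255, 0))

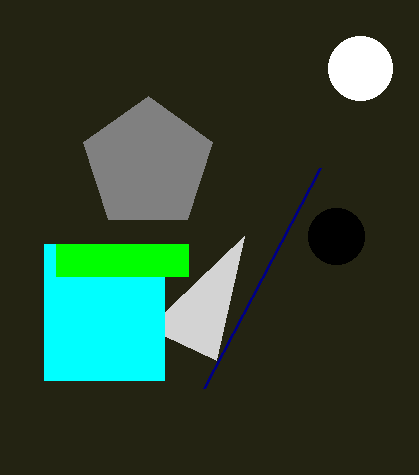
a_1 = 336
b_1 = 236
c_1 = 28
s_2 = 216
t_2 = 360
a_3 = 360
b_3 = 68
c_3 = 32
p_4 = 44
q_4 = 244
s_4 = 164
t_4 = 380
a_5 = 148
b_5 = 164
c_5 = 68
p_6 = 204
q_6 = 388
p_7 = 56
q_7 = 244
s_7 = 188
t_7 = 276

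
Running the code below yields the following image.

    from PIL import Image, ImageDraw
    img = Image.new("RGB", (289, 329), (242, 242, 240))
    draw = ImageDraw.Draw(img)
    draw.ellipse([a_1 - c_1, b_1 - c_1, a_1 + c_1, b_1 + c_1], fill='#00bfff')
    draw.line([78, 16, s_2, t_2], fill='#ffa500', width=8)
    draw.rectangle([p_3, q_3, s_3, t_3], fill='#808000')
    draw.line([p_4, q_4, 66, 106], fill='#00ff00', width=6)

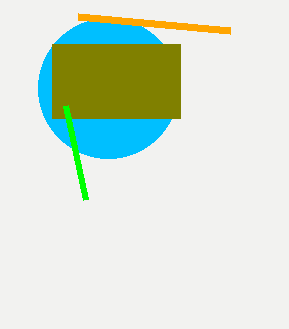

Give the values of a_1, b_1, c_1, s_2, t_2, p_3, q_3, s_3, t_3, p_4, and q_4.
a_1 = 108
b_1 = 88
c_1 = 70
s_2 = 230
t_2 = 30
p_3 = 52
q_3 = 44
s_3 = 180
t_3 = 118
p_4 = 86
q_4 = 200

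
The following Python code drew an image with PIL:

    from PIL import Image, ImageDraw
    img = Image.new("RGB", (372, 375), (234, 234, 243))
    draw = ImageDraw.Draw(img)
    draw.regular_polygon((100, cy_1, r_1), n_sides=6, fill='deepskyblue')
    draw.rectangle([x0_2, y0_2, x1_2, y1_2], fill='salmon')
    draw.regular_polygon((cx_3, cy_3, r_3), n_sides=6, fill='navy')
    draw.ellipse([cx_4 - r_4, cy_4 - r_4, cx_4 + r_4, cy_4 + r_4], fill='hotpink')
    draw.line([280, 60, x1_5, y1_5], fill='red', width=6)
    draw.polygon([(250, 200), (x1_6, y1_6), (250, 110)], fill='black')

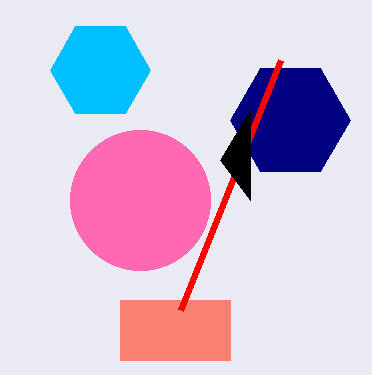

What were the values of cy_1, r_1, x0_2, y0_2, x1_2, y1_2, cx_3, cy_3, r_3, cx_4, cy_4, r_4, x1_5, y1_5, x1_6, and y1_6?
cy_1 = 70; r_1 = 50; x0_2 = 120; y0_2 = 300; x1_2 = 230; y1_2 = 360; cx_3 = 290; cy_3 = 120; r_3 = 60; cx_4 = 140; cy_4 = 200; r_4 = 70; x1_5 = 180; y1_5 = 310; x1_6 = 220; y1_6 = 160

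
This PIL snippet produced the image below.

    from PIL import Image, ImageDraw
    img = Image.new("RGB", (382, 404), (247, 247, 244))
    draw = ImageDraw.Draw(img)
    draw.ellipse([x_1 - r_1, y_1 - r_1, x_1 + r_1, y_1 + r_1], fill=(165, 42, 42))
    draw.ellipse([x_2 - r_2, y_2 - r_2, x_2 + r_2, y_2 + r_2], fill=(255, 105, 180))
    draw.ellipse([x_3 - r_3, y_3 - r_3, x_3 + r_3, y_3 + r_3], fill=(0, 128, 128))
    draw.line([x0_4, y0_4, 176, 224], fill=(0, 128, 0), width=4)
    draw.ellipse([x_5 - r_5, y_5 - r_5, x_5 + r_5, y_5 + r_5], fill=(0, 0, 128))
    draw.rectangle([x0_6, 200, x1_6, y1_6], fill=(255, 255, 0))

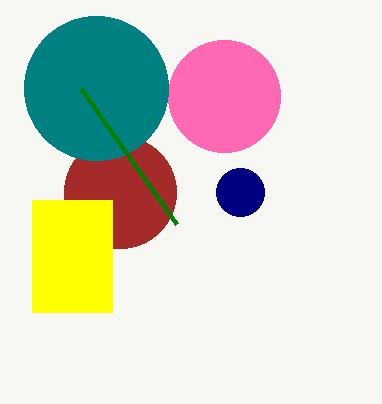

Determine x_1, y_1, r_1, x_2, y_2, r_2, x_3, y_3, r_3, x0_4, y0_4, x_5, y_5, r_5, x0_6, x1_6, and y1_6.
x_1 = 120; y_1 = 192; r_1 = 56; x_2 = 224; y_2 = 96; r_2 = 56; x_3 = 96; y_3 = 88; r_3 = 72; x0_4 = 80; y0_4 = 88; x_5 = 240; y_5 = 192; r_5 = 24; x0_6 = 32; x1_6 = 112; y1_6 = 312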